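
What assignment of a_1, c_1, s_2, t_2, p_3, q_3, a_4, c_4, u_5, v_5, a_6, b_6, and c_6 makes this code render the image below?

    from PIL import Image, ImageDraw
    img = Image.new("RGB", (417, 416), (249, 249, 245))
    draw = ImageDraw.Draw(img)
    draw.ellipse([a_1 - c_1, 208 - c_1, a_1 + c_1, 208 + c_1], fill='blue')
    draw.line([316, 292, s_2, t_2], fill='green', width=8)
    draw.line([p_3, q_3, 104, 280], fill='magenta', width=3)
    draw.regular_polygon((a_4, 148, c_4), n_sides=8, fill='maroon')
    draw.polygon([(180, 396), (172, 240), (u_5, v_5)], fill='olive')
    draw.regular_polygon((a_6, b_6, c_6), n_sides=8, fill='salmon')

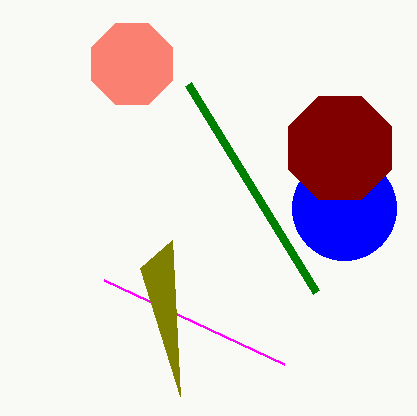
a_1 = 344
c_1 = 52
s_2 = 188
t_2 = 84
p_3 = 284
q_3 = 364
a_4 = 340
c_4 = 56
u_5 = 140
v_5 = 268
a_6 = 132
b_6 = 64
c_6 = 44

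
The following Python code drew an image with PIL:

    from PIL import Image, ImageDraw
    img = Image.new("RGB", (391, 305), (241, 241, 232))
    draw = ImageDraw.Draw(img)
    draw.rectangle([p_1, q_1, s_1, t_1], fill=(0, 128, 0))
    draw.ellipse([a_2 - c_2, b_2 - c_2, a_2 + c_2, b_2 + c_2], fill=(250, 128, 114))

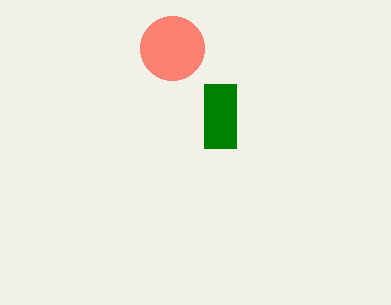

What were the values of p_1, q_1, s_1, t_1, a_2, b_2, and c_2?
p_1 = 204, q_1 = 84, s_1 = 236, t_1 = 148, a_2 = 172, b_2 = 48, c_2 = 32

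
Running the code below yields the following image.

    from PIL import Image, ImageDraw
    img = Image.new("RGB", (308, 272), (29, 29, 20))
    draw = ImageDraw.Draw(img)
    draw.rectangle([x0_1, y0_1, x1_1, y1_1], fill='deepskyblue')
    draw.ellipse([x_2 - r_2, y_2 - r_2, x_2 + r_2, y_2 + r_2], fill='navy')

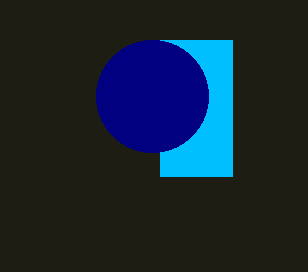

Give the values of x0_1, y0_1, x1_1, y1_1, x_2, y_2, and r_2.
x0_1 = 160
y0_1 = 40
x1_1 = 232
y1_1 = 176
x_2 = 152
y_2 = 96
r_2 = 56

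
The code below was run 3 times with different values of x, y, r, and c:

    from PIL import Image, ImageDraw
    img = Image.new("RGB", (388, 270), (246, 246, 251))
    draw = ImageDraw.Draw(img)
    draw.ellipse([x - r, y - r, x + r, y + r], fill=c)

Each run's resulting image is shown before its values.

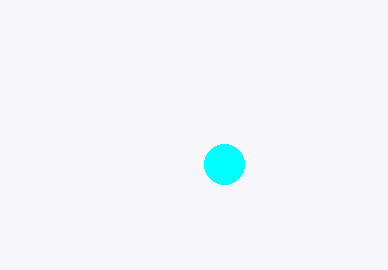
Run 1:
x = 224; y = 164; r = 20; c = 'cyan'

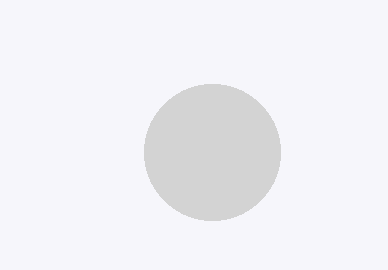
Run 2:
x = 212; y = 152; r = 68; c = 'lightgray'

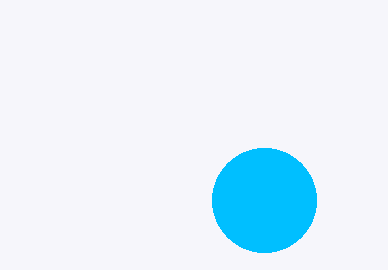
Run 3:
x = 264, y = 200, r = 52, c = 'deepskyblue'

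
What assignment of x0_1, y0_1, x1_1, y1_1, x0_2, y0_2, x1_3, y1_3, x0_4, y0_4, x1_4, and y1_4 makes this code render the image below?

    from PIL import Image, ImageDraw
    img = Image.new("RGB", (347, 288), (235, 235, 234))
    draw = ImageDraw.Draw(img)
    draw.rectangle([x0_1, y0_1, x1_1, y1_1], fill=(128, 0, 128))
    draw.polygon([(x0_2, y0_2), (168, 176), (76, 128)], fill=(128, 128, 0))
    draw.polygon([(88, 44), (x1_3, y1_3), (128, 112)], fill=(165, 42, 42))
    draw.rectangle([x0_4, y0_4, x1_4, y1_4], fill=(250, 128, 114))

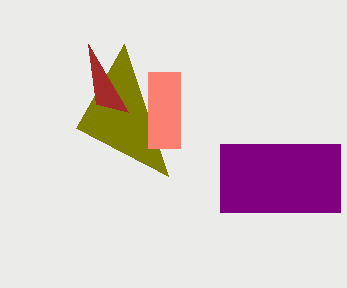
x0_1 = 220, y0_1 = 144, x1_1 = 340, y1_1 = 212, x0_2 = 124, y0_2 = 44, x1_3 = 96, y1_3 = 104, x0_4 = 148, y0_4 = 72, x1_4 = 180, y1_4 = 148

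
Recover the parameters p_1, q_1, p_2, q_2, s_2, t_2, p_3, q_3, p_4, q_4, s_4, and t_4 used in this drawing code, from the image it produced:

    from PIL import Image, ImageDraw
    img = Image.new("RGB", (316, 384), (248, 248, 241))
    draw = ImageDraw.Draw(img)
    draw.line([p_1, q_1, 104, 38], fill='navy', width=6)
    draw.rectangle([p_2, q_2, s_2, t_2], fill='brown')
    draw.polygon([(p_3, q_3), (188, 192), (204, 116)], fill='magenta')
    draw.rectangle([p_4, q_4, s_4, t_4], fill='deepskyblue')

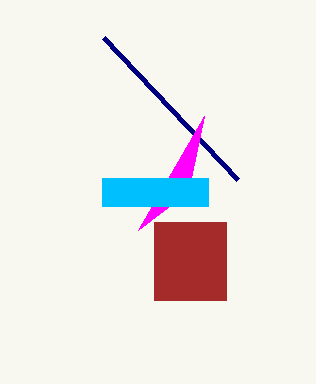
p_1 = 238; q_1 = 180; p_2 = 154; q_2 = 222; s_2 = 226; t_2 = 300; p_3 = 138; q_3 = 230; p_4 = 102; q_4 = 178; s_4 = 208; t_4 = 206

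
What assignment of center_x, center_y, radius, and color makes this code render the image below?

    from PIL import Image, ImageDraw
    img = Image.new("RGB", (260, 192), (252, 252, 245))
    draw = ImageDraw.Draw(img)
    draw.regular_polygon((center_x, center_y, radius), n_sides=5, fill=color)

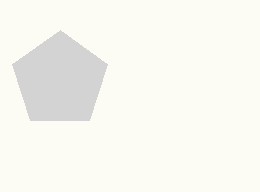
center_x = 60
center_y = 80
radius = 50
color = 'lightgray'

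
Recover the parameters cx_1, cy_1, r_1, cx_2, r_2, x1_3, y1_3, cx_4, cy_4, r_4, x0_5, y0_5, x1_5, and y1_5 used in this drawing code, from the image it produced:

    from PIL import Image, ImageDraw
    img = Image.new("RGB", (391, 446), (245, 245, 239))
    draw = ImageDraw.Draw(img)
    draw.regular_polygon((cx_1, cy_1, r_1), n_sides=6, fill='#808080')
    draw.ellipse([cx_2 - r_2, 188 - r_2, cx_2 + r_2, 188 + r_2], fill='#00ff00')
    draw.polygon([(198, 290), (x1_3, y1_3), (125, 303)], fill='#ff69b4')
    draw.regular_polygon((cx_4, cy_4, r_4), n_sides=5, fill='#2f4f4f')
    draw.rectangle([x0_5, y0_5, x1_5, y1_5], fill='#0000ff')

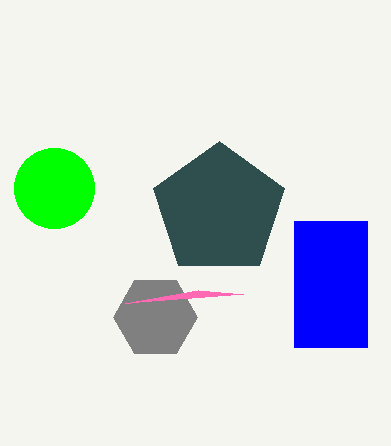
cx_1 = 155, cy_1 = 317, r_1 = 42, cx_2 = 54, r_2 = 40, x1_3 = 243, y1_3 = 294, cx_4 = 219, cy_4 = 210, r_4 = 69, x0_5 = 294, y0_5 = 221, x1_5 = 367, y1_5 = 347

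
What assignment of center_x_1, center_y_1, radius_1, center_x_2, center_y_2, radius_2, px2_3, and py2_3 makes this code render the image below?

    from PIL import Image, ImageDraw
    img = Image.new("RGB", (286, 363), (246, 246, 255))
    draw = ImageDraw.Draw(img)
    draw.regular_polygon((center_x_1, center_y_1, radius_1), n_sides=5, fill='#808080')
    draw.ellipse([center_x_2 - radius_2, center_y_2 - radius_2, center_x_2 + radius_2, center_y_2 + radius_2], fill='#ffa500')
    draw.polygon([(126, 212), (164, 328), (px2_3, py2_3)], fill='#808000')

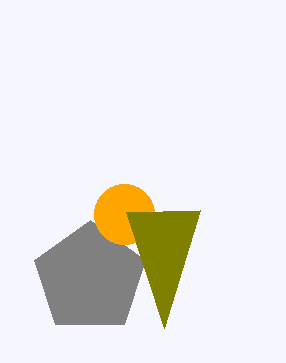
center_x_1 = 90
center_y_1 = 278
radius_1 = 58
center_x_2 = 124
center_y_2 = 214
radius_2 = 30
px2_3 = 200
py2_3 = 210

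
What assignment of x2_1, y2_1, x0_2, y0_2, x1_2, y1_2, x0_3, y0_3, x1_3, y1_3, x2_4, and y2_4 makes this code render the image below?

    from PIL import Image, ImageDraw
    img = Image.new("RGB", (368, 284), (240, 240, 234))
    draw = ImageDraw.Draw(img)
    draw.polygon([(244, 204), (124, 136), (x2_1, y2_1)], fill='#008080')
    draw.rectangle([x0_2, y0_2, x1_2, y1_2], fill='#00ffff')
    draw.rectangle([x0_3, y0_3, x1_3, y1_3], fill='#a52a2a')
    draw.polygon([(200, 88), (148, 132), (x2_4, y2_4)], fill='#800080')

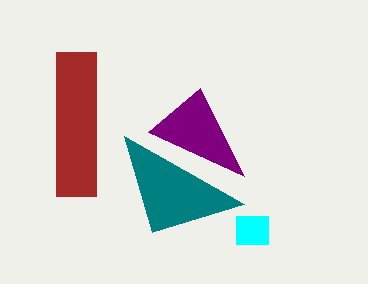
x2_1 = 152
y2_1 = 232
x0_2 = 236
y0_2 = 216
x1_2 = 268
y1_2 = 244
x0_3 = 56
y0_3 = 52
x1_3 = 96
y1_3 = 196
x2_4 = 244
y2_4 = 176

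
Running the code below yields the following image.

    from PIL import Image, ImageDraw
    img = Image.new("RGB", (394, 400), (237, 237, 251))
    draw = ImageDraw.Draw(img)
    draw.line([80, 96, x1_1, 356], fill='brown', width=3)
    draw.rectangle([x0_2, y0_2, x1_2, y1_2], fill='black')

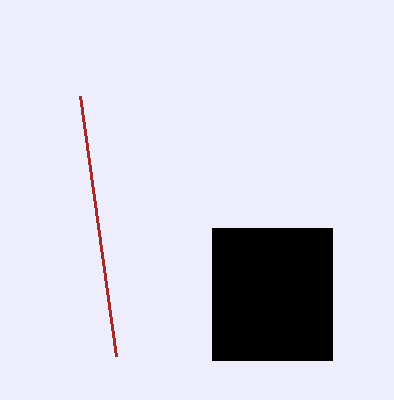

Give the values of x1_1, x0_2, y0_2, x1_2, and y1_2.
x1_1 = 116
x0_2 = 212
y0_2 = 228
x1_2 = 332
y1_2 = 360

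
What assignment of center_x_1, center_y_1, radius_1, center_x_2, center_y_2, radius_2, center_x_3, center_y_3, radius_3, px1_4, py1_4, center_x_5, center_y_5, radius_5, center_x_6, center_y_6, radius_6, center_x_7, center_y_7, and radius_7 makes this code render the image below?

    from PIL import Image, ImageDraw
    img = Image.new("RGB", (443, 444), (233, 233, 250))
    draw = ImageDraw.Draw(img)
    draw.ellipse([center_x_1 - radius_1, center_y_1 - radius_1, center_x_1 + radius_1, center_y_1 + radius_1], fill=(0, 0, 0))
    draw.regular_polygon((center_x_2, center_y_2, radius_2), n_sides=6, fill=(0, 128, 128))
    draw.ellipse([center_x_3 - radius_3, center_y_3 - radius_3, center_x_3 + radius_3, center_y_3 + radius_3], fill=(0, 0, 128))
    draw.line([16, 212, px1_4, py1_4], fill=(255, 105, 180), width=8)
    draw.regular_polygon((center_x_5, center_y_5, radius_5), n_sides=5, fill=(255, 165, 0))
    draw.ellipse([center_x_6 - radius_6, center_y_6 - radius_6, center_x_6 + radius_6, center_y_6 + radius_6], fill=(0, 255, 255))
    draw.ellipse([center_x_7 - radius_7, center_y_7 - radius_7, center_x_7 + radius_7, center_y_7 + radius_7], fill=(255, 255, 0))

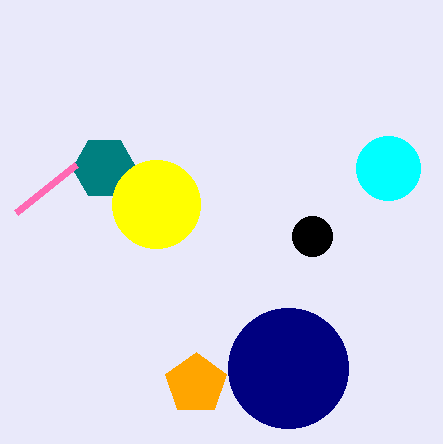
center_x_1 = 312; center_y_1 = 236; radius_1 = 20; center_x_2 = 104; center_y_2 = 168; radius_2 = 32; center_x_3 = 288; center_y_3 = 368; radius_3 = 60; px1_4 = 76; py1_4 = 164; center_x_5 = 196; center_y_5 = 384; radius_5 = 32; center_x_6 = 388; center_y_6 = 168; radius_6 = 32; center_x_7 = 156; center_y_7 = 204; radius_7 = 44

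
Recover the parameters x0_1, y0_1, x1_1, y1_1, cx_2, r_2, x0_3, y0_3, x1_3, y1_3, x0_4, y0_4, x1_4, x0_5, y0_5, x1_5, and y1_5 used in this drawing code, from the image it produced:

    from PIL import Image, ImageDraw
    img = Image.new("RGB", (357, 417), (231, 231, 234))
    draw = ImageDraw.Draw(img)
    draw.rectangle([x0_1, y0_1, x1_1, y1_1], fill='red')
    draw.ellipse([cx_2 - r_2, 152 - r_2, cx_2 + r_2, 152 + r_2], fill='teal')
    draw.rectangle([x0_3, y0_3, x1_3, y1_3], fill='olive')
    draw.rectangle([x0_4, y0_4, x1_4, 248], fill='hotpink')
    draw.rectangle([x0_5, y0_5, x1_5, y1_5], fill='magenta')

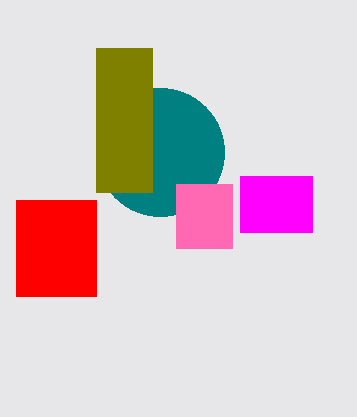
x0_1 = 16, y0_1 = 200, x1_1 = 96, y1_1 = 296, cx_2 = 160, r_2 = 64, x0_3 = 96, y0_3 = 48, x1_3 = 152, y1_3 = 192, x0_4 = 176, y0_4 = 184, x1_4 = 232, x0_5 = 240, y0_5 = 176, x1_5 = 312, y1_5 = 232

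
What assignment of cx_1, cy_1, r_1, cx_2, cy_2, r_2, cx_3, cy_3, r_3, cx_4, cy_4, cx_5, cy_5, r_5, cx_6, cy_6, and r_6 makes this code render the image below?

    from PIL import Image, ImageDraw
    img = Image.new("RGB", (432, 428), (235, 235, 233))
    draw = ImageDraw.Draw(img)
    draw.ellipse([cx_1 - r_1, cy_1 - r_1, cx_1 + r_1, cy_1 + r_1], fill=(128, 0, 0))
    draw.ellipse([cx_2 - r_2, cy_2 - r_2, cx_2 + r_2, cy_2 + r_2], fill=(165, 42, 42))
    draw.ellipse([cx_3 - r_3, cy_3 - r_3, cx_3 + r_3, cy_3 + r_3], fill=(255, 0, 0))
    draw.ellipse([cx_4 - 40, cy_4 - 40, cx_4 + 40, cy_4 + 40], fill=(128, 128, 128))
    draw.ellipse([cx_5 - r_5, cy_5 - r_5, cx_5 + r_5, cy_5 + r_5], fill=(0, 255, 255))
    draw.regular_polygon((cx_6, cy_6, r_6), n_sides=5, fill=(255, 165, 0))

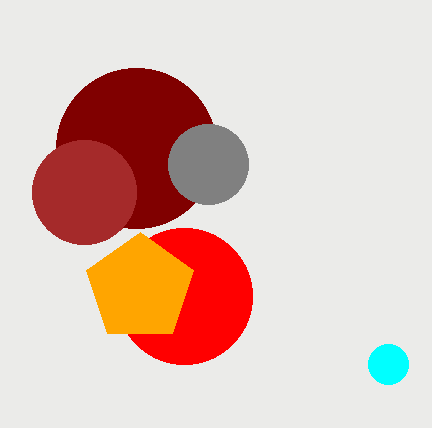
cx_1 = 136; cy_1 = 148; r_1 = 80; cx_2 = 84; cy_2 = 192; r_2 = 52; cx_3 = 184; cy_3 = 296; r_3 = 68; cx_4 = 208; cy_4 = 164; cx_5 = 388; cy_5 = 364; r_5 = 20; cx_6 = 140; cy_6 = 288; r_6 = 56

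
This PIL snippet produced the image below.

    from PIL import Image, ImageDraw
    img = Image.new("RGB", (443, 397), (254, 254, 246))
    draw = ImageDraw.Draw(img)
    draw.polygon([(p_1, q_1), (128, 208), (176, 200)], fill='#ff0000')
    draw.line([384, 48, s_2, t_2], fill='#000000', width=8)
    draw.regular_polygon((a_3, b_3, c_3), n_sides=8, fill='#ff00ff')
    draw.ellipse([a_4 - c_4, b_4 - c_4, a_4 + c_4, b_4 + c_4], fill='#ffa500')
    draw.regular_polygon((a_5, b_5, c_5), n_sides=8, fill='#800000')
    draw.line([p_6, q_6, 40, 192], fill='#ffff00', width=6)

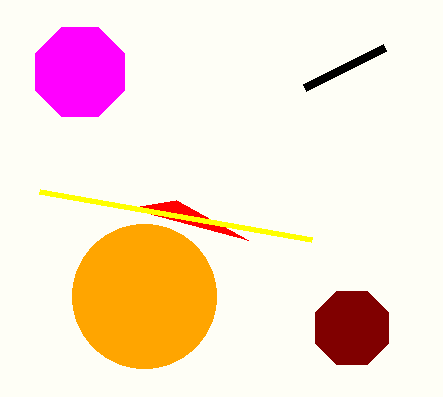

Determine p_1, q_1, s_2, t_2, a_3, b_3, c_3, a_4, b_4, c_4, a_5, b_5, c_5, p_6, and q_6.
p_1 = 248; q_1 = 240; s_2 = 304; t_2 = 88; a_3 = 80; b_3 = 72; c_3 = 48; a_4 = 144; b_4 = 296; c_4 = 72; a_5 = 352; b_5 = 328; c_5 = 40; p_6 = 312; q_6 = 240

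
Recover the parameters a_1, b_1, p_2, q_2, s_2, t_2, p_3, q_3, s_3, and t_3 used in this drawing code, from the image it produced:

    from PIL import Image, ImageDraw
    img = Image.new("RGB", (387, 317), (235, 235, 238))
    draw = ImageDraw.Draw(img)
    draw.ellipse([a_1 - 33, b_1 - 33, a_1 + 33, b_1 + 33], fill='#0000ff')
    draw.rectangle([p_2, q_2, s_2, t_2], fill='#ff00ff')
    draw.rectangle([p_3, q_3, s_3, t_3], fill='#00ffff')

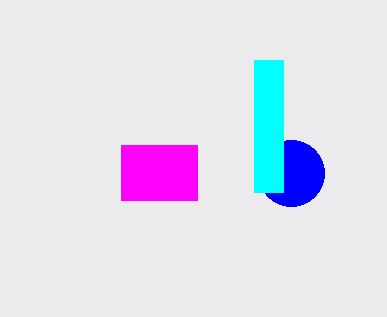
a_1 = 291
b_1 = 173
p_2 = 121
q_2 = 145
s_2 = 197
t_2 = 200
p_3 = 254
q_3 = 60
s_3 = 283
t_3 = 192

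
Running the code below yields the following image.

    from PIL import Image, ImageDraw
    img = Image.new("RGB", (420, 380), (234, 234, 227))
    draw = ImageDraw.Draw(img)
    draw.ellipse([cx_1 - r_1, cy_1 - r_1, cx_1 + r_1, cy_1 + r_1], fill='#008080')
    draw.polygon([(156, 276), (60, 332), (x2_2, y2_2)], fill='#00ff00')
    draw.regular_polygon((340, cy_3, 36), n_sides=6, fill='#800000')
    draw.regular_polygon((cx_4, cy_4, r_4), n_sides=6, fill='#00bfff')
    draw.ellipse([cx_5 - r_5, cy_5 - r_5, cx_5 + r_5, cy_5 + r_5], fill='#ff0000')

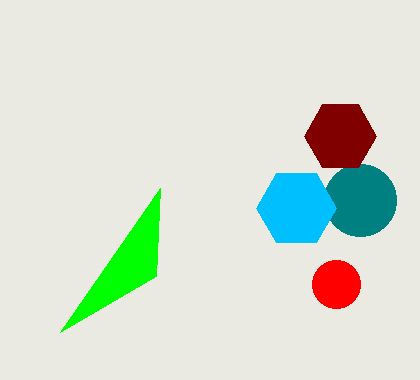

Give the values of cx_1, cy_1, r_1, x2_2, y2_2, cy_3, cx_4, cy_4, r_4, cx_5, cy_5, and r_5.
cx_1 = 360, cy_1 = 200, r_1 = 36, x2_2 = 160, y2_2 = 188, cy_3 = 136, cx_4 = 296, cy_4 = 208, r_4 = 40, cx_5 = 336, cy_5 = 284, r_5 = 24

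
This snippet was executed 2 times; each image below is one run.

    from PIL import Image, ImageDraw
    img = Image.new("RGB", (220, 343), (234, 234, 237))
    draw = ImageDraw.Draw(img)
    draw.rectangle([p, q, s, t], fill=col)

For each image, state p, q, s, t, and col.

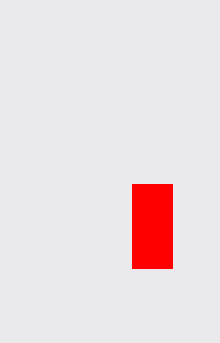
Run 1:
p = 132
q = 184
s = 172
t = 268
col = 'red'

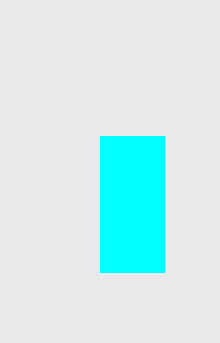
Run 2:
p = 100; q = 136; s = 164; t = 272; col = 'cyan'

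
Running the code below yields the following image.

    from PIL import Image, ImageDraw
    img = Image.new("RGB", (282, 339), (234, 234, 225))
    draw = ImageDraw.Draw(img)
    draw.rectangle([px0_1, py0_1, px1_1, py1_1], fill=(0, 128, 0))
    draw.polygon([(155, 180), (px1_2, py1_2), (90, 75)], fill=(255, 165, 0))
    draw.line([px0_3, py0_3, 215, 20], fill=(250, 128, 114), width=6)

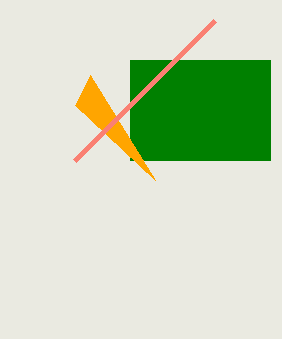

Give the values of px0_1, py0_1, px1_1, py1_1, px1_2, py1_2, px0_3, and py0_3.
px0_1 = 130
py0_1 = 60
px1_1 = 270
py1_1 = 160
px1_2 = 75
py1_2 = 105
px0_3 = 75
py0_3 = 160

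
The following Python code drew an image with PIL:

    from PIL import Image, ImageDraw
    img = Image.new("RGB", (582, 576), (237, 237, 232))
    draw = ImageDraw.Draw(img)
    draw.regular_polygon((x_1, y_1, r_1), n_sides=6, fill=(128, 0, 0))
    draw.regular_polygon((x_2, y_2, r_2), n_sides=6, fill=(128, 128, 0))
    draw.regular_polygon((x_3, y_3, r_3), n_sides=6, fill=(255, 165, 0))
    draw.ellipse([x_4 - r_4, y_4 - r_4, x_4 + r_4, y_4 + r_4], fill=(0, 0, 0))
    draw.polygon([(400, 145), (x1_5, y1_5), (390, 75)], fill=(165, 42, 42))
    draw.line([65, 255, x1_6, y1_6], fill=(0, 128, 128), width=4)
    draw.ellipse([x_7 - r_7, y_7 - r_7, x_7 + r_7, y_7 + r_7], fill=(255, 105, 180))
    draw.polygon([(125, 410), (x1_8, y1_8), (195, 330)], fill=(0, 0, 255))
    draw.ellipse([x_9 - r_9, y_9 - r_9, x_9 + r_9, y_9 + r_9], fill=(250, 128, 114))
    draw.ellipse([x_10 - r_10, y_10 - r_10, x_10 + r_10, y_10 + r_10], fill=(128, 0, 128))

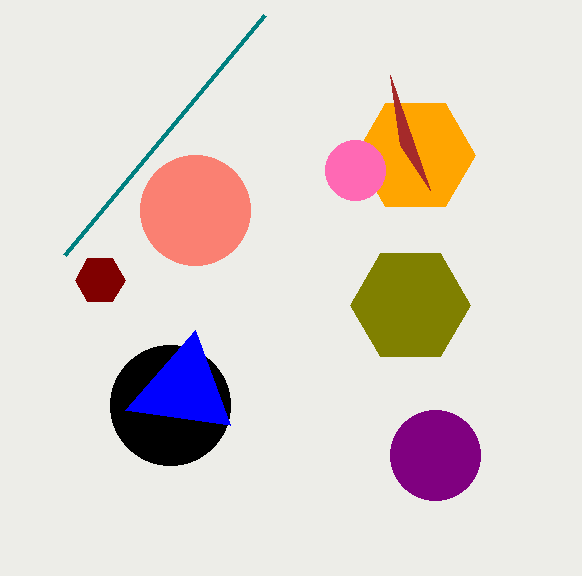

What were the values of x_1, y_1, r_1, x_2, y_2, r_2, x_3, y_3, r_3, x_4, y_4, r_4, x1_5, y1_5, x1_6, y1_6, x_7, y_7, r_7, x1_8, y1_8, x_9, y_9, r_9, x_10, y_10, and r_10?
x_1 = 100
y_1 = 280
r_1 = 25
x_2 = 410
y_2 = 305
r_2 = 60
x_3 = 415
y_3 = 155
r_3 = 60
x_4 = 170
y_4 = 405
r_4 = 60
x1_5 = 430
y1_5 = 190
x1_6 = 265
y1_6 = 15
x_7 = 355
y_7 = 170
r_7 = 30
x1_8 = 230
y1_8 = 425
x_9 = 195
y_9 = 210
r_9 = 55
x_10 = 435
y_10 = 455
r_10 = 45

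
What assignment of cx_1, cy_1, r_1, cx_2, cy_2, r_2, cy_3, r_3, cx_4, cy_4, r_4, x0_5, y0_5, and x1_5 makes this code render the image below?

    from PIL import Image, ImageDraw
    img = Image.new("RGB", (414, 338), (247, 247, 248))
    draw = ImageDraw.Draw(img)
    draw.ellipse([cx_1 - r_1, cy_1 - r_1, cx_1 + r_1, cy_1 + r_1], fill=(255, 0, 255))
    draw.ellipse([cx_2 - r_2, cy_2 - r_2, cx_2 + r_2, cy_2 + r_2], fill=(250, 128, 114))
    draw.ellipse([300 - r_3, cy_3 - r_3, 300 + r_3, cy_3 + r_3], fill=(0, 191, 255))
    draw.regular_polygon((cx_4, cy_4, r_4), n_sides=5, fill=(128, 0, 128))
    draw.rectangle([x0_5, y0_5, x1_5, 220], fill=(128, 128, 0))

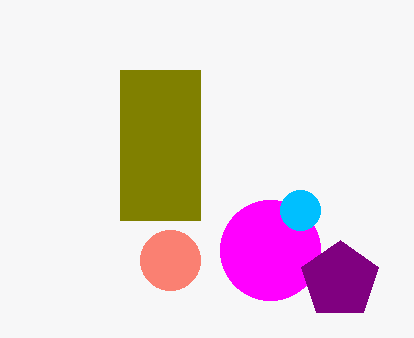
cx_1 = 270, cy_1 = 250, r_1 = 50, cx_2 = 170, cy_2 = 260, r_2 = 30, cy_3 = 210, r_3 = 20, cx_4 = 340, cy_4 = 280, r_4 = 40, x0_5 = 120, y0_5 = 70, x1_5 = 200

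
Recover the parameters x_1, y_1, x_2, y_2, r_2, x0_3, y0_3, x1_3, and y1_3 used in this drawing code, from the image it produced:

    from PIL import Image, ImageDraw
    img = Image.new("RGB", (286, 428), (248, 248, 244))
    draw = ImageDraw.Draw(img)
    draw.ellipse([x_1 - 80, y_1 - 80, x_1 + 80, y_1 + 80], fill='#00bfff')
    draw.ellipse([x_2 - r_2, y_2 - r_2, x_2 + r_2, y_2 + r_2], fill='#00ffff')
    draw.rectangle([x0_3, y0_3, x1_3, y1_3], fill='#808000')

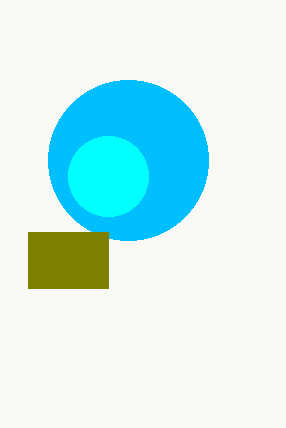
x_1 = 128; y_1 = 160; x_2 = 108; y_2 = 176; r_2 = 40; x0_3 = 28; y0_3 = 232; x1_3 = 108; y1_3 = 288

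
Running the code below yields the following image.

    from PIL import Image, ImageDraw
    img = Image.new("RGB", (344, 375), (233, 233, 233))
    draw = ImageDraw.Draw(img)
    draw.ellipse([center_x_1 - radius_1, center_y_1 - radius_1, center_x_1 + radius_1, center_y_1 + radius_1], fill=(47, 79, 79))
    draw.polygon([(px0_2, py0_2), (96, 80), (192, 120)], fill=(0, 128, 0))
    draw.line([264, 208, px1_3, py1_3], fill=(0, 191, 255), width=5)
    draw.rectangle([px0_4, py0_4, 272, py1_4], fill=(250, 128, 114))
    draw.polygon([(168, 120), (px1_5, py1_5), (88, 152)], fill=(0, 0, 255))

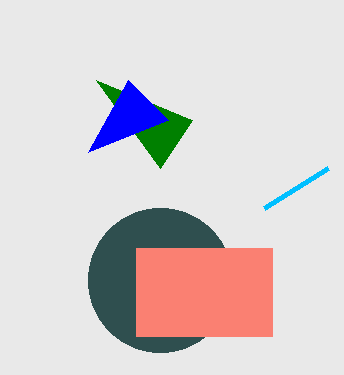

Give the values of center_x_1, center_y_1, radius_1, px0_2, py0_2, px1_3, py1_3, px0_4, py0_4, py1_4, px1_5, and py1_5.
center_x_1 = 160, center_y_1 = 280, radius_1 = 72, px0_2 = 160, py0_2 = 168, px1_3 = 328, py1_3 = 168, px0_4 = 136, py0_4 = 248, py1_4 = 336, px1_5 = 128, py1_5 = 80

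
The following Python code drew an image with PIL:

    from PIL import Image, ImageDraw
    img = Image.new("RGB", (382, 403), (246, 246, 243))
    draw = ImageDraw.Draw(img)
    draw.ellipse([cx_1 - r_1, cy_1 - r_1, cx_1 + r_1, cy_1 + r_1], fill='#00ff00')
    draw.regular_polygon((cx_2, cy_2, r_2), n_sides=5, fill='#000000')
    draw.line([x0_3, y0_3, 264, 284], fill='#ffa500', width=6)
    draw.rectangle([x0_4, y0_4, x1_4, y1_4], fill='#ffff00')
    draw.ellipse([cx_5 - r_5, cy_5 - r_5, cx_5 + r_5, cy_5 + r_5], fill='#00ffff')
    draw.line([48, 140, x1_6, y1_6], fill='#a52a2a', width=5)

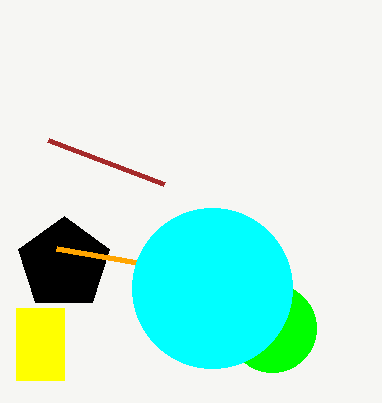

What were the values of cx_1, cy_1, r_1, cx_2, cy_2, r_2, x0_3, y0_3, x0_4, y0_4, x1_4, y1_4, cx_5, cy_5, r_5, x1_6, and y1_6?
cx_1 = 272
cy_1 = 328
r_1 = 44
cx_2 = 64
cy_2 = 264
r_2 = 48
x0_3 = 56
y0_3 = 248
x0_4 = 16
y0_4 = 308
x1_4 = 64
y1_4 = 380
cx_5 = 212
cy_5 = 288
r_5 = 80
x1_6 = 164
y1_6 = 184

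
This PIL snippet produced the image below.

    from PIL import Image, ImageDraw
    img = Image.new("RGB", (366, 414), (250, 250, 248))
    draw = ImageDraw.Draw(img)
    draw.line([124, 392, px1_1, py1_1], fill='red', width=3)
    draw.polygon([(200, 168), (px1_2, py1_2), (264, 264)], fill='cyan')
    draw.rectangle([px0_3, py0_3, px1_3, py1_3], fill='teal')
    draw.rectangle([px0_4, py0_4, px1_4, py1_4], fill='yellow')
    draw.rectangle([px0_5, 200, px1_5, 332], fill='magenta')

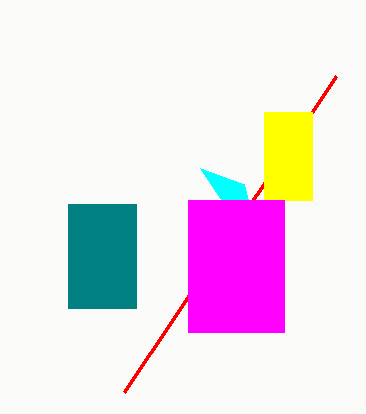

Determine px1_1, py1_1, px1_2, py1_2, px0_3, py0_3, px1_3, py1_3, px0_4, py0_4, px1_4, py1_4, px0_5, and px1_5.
px1_1 = 336, py1_1 = 76, px1_2 = 244, py1_2 = 184, px0_3 = 68, py0_3 = 204, px1_3 = 136, py1_3 = 308, px0_4 = 264, py0_4 = 112, px1_4 = 312, py1_4 = 200, px0_5 = 188, px1_5 = 284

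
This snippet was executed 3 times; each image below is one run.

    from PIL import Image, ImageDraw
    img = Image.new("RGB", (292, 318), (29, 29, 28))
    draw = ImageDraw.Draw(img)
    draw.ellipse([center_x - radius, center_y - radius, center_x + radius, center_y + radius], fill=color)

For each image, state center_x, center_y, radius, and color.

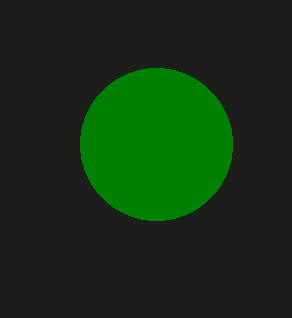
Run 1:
center_x = 156, center_y = 144, radius = 76, color = 'green'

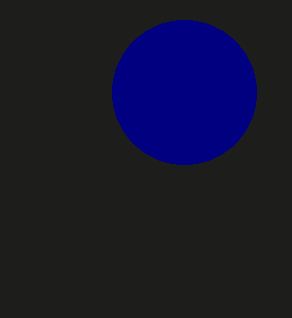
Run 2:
center_x = 184; center_y = 92; radius = 72; color = 'navy'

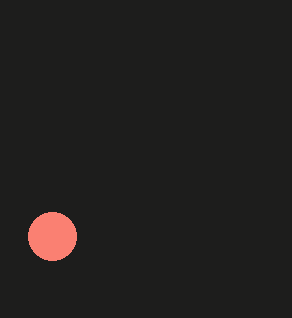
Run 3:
center_x = 52, center_y = 236, radius = 24, color = 'salmon'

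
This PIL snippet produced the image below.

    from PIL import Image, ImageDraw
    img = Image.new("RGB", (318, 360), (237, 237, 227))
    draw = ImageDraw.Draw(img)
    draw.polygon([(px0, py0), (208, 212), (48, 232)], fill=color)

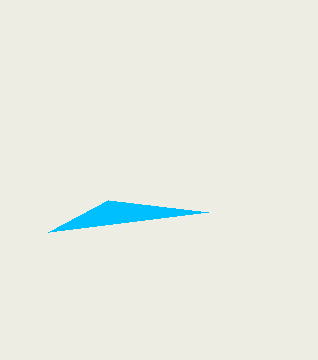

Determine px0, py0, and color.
px0 = 108
py0 = 200
color = 'deepskyblue'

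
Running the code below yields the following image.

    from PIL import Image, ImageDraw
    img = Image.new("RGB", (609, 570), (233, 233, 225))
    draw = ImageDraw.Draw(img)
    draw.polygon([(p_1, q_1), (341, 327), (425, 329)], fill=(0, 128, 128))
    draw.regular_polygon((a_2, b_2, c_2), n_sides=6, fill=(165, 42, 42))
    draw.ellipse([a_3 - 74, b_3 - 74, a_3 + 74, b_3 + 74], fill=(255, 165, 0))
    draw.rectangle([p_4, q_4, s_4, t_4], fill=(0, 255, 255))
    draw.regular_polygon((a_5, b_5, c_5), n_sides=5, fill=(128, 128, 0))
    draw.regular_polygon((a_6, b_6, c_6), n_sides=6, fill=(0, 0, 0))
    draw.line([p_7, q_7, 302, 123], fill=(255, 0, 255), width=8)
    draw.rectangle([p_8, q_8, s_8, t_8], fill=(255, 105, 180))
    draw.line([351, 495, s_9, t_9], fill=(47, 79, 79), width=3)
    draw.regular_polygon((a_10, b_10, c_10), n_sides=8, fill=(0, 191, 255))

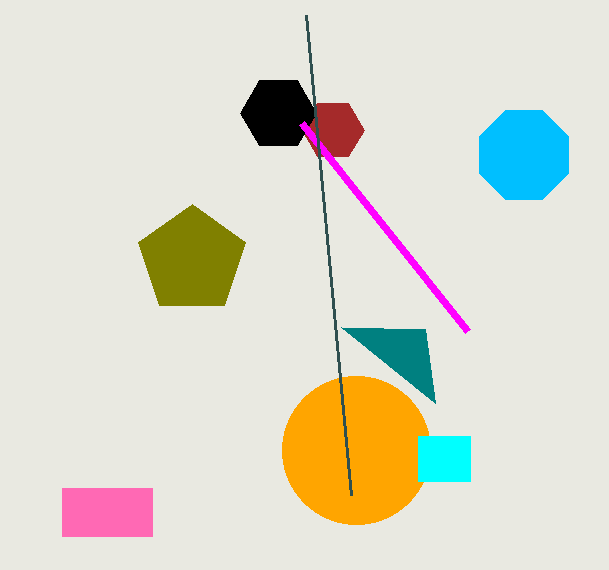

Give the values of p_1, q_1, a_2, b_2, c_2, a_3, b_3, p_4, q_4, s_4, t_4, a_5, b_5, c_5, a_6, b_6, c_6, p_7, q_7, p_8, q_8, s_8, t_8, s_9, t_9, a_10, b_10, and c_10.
p_1 = 435, q_1 = 403, a_2 = 333, b_2 = 130, c_2 = 31, a_3 = 356, b_3 = 450, p_4 = 418, q_4 = 436, s_4 = 470, t_4 = 481, a_5 = 192, b_5 = 260, c_5 = 56, a_6 = 278, b_6 = 113, c_6 = 38, p_7 = 468, q_7 = 331, p_8 = 62, q_8 = 488, s_8 = 152, t_8 = 536, s_9 = 306, t_9 = 15, a_10 = 524, b_10 = 155, c_10 = 48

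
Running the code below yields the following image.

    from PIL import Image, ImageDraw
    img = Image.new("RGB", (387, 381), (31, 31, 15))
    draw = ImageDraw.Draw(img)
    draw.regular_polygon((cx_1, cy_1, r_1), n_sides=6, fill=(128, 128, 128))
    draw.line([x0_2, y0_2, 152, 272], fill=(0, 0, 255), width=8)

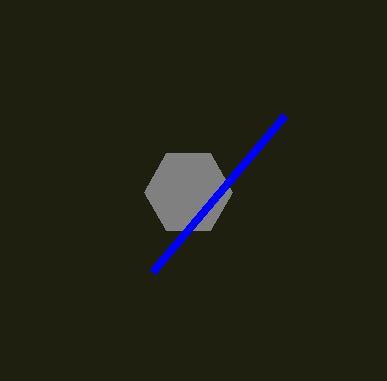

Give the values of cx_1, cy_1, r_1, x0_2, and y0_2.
cx_1 = 188; cy_1 = 192; r_1 = 44; x0_2 = 284; y0_2 = 116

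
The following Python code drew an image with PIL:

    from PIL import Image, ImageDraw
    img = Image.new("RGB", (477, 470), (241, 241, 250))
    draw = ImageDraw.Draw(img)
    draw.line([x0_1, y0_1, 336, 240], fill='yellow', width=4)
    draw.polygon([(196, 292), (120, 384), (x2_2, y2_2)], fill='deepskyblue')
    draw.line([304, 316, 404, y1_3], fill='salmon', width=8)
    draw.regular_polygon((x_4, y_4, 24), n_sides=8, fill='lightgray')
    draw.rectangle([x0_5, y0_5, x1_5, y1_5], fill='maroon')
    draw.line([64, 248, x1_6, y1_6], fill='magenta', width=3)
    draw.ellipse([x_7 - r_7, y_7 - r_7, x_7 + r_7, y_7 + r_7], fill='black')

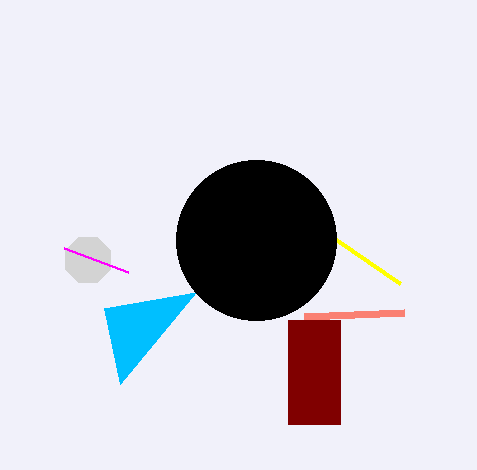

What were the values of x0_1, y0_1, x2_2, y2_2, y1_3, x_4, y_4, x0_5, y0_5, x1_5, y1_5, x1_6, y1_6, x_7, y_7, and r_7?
x0_1 = 400, y0_1 = 284, x2_2 = 104, y2_2 = 308, y1_3 = 312, x_4 = 88, y_4 = 260, x0_5 = 288, y0_5 = 320, x1_5 = 340, y1_5 = 424, x1_6 = 128, y1_6 = 272, x_7 = 256, y_7 = 240, r_7 = 80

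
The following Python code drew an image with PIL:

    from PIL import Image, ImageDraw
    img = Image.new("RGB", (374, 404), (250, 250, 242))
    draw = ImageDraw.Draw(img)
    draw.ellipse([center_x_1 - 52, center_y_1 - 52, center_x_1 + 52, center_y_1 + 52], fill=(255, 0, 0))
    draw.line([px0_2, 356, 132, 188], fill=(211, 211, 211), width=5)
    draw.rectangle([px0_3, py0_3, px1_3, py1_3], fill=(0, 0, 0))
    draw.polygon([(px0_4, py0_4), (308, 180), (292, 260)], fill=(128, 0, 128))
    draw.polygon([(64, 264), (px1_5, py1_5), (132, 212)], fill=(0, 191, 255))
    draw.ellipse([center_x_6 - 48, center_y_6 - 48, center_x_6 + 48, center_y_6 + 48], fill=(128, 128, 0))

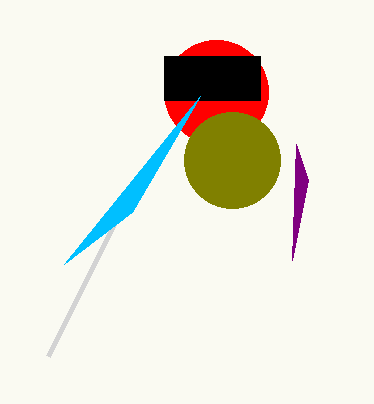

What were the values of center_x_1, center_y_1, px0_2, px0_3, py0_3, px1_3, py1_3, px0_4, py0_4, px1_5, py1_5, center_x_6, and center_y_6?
center_x_1 = 216; center_y_1 = 92; px0_2 = 48; px0_3 = 164; py0_3 = 56; px1_3 = 260; py1_3 = 100; px0_4 = 296; py0_4 = 144; px1_5 = 200; py1_5 = 96; center_x_6 = 232; center_y_6 = 160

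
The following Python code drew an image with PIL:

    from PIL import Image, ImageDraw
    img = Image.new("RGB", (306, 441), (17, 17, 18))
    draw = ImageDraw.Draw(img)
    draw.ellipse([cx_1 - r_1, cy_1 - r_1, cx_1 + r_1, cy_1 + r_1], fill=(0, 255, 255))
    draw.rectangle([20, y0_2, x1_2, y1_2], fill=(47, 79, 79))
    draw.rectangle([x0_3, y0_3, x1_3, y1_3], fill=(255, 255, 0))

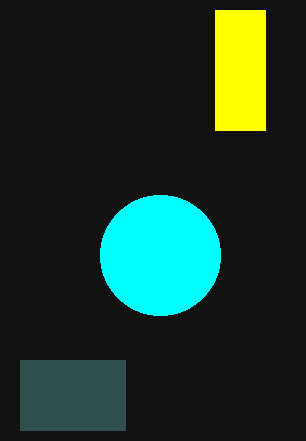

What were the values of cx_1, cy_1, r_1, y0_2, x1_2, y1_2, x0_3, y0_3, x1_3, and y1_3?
cx_1 = 160
cy_1 = 255
r_1 = 60
y0_2 = 360
x1_2 = 125
y1_2 = 430
x0_3 = 215
y0_3 = 10
x1_3 = 265
y1_3 = 130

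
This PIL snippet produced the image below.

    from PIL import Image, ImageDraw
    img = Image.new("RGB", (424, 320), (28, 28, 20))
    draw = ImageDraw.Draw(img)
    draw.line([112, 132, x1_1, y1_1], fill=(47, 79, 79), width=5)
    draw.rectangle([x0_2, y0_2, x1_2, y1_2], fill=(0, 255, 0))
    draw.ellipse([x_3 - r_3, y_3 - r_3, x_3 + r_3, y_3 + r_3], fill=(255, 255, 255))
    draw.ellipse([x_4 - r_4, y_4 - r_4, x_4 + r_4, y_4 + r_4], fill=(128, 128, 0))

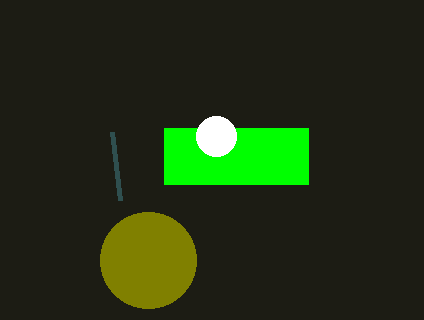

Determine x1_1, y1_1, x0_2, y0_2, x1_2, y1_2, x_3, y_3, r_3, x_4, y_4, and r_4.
x1_1 = 120; y1_1 = 200; x0_2 = 164; y0_2 = 128; x1_2 = 308; y1_2 = 184; x_3 = 216; y_3 = 136; r_3 = 20; x_4 = 148; y_4 = 260; r_4 = 48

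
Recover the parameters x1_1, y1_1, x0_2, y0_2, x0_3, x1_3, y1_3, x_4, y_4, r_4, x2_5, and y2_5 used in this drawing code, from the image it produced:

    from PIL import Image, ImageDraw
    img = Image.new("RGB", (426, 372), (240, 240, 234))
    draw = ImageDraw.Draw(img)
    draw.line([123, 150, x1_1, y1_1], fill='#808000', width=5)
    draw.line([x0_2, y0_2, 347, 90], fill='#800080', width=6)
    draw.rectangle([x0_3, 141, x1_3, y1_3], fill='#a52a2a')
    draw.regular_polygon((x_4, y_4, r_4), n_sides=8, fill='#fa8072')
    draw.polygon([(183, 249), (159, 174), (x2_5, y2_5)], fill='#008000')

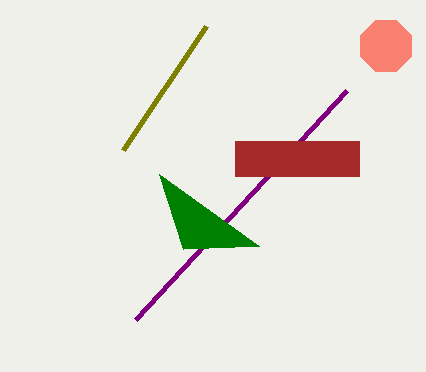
x1_1 = 206; y1_1 = 26; x0_2 = 136; y0_2 = 319; x0_3 = 235; x1_3 = 359; y1_3 = 176; x_4 = 386; y_4 = 46; r_4 = 28; x2_5 = 259; y2_5 = 246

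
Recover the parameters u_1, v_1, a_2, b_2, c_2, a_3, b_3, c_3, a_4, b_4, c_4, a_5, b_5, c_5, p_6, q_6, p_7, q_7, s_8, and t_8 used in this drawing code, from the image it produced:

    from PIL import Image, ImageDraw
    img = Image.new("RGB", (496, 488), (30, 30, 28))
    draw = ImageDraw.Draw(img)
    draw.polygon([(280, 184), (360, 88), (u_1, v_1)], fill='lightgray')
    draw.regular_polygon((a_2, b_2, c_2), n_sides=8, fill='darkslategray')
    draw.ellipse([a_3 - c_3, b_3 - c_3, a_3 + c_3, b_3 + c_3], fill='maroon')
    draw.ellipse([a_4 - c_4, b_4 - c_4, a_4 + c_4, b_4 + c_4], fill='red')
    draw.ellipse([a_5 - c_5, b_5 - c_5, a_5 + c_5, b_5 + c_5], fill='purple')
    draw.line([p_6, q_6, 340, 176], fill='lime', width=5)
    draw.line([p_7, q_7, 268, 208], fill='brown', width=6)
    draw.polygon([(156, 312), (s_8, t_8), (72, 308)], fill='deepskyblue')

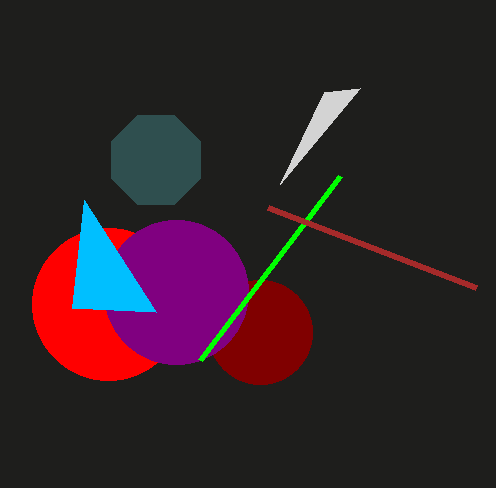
u_1 = 324; v_1 = 92; a_2 = 156; b_2 = 160; c_2 = 48; a_3 = 260; b_3 = 332; c_3 = 52; a_4 = 108; b_4 = 304; c_4 = 76; a_5 = 176; b_5 = 292; c_5 = 72; p_6 = 200; q_6 = 360; p_7 = 476; q_7 = 288; s_8 = 84; t_8 = 200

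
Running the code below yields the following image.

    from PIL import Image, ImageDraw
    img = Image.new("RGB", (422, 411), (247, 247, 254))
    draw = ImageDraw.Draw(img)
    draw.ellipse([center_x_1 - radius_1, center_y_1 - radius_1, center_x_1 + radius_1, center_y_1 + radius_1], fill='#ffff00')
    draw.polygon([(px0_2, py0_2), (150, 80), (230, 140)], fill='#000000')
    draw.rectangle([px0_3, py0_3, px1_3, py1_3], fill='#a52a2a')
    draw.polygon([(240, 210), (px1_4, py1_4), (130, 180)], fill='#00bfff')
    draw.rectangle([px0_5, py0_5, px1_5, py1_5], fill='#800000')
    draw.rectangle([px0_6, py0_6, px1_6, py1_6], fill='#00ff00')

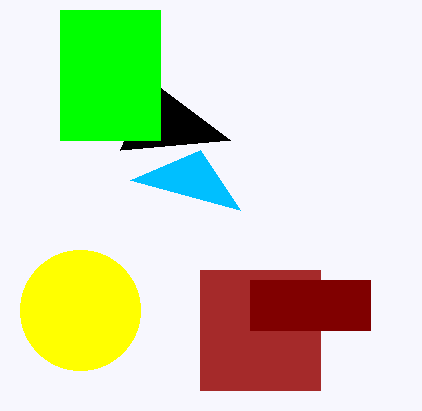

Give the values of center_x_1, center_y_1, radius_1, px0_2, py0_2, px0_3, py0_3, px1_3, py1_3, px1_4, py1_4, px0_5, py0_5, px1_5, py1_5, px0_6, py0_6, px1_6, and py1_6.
center_x_1 = 80, center_y_1 = 310, radius_1 = 60, px0_2 = 120, py0_2 = 150, px0_3 = 200, py0_3 = 270, px1_3 = 320, py1_3 = 390, px1_4 = 200, py1_4 = 150, px0_5 = 250, py0_5 = 280, px1_5 = 370, py1_5 = 330, px0_6 = 60, py0_6 = 10, px1_6 = 160, py1_6 = 140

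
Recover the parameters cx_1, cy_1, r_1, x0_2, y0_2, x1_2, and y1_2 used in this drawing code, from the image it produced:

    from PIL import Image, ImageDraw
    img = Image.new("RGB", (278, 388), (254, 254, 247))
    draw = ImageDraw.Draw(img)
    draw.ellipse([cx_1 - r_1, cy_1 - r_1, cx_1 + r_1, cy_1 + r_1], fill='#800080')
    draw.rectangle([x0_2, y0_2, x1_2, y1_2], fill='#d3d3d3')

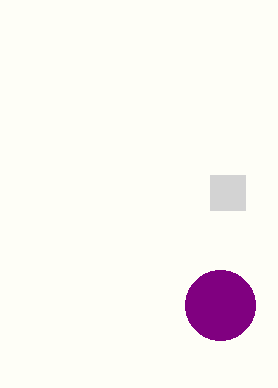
cx_1 = 220; cy_1 = 305; r_1 = 35; x0_2 = 210; y0_2 = 175; x1_2 = 245; y1_2 = 210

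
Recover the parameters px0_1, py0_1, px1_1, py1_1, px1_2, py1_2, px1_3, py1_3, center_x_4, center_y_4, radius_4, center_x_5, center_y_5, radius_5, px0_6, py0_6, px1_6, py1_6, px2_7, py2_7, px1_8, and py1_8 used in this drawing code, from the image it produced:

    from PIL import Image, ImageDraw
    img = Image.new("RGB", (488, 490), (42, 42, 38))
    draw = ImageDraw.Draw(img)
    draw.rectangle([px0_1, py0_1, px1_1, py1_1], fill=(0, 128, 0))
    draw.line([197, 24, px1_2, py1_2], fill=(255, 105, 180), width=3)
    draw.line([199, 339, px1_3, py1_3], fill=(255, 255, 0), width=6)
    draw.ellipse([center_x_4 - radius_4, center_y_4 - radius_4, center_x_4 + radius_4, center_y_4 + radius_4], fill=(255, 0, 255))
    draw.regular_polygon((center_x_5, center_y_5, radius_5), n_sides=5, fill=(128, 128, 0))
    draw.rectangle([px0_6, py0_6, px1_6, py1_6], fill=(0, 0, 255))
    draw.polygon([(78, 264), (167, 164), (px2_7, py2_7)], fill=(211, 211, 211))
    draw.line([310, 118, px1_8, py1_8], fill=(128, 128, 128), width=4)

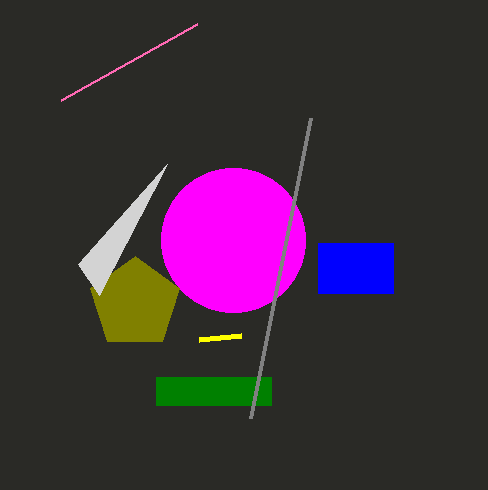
px0_1 = 156
py0_1 = 377
px1_1 = 271
py1_1 = 405
px1_2 = 61
py1_2 = 100
px1_3 = 241
py1_3 = 335
center_x_4 = 233
center_y_4 = 240
radius_4 = 72
center_x_5 = 135
center_y_5 = 303
radius_5 = 47
px0_6 = 318
py0_6 = 243
px1_6 = 393
py1_6 = 293
px2_7 = 99
py2_7 = 295
px1_8 = 250
py1_8 = 418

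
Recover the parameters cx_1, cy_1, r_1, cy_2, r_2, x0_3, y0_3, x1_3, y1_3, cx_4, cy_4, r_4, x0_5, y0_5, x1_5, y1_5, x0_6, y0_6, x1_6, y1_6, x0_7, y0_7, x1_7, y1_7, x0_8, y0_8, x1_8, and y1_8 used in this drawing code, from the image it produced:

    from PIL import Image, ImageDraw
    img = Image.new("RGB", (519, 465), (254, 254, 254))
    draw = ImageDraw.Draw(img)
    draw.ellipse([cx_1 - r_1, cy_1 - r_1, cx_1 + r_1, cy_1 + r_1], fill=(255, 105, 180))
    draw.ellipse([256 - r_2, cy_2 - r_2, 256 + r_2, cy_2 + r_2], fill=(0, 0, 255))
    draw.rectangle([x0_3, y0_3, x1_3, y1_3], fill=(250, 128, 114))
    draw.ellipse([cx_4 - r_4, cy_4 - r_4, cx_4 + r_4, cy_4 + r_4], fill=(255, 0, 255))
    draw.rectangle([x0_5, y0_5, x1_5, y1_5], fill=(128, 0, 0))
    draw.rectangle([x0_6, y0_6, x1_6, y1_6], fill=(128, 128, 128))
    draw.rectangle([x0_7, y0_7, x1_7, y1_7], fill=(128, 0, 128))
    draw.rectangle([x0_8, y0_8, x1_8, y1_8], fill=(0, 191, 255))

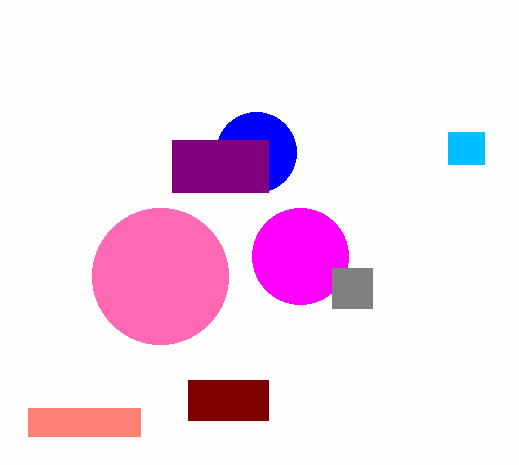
cx_1 = 160
cy_1 = 276
r_1 = 68
cy_2 = 152
r_2 = 40
x0_3 = 28
y0_3 = 408
x1_3 = 140
y1_3 = 436
cx_4 = 300
cy_4 = 256
r_4 = 48
x0_5 = 188
y0_5 = 380
x1_5 = 268
y1_5 = 420
x0_6 = 332
y0_6 = 268
x1_6 = 372
y1_6 = 308
x0_7 = 172
y0_7 = 140
x1_7 = 268
y1_7 = 192
x0_8 = 448
y0_8 = 132
x1_8 = 484
y1_8 = 164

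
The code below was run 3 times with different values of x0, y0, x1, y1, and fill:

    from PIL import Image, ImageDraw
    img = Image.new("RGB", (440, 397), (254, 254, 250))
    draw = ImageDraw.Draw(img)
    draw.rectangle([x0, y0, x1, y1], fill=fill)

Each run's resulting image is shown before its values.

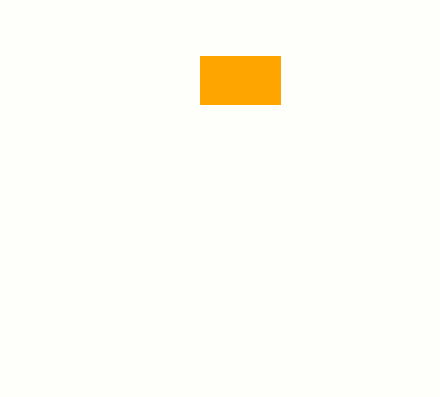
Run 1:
x0 = 200, y0 = 56, x1 = 280, y1 = 104, fill = 'orange'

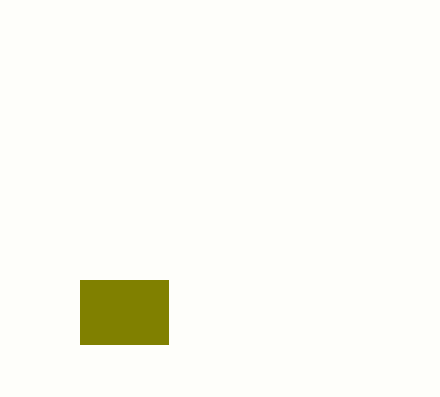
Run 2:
x0 = 80
y0 = 280
x1 = 168
y1 = 344
fill = 'olive'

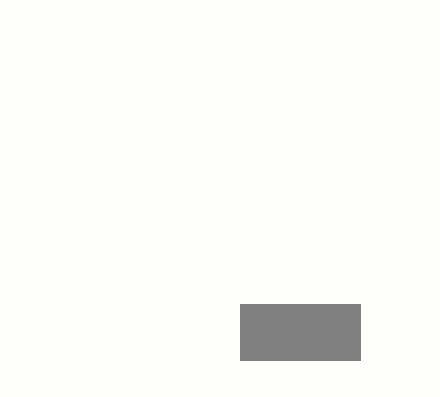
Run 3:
x0 = 240, y0 = 304, x1 = 360, y1 = 360, fill = 'gray'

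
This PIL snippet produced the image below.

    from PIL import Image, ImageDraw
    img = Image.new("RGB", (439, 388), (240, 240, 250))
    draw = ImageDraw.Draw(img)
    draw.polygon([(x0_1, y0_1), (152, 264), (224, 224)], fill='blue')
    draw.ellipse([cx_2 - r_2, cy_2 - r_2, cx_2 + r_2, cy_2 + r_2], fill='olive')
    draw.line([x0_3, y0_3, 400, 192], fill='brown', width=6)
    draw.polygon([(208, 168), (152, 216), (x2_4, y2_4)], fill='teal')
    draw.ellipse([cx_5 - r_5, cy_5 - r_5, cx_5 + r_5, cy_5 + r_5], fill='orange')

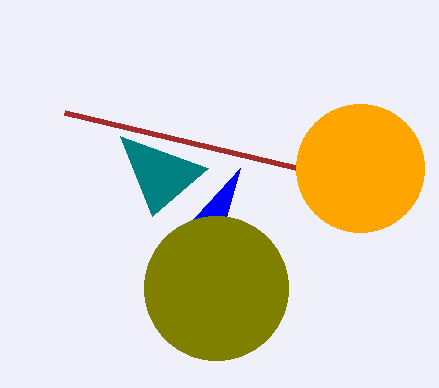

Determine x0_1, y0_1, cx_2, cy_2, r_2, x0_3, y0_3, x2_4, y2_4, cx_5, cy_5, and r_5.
x0_1 = 240, y0_1 = 168, cx_2 = 216, cy_2 = 288, r_2 = 72, x0_3 = 64, y0_3 = 112, x2_4 = 120, y2_4 = 136, cx_5 = 360, cy_5 = 168, r_5 = 64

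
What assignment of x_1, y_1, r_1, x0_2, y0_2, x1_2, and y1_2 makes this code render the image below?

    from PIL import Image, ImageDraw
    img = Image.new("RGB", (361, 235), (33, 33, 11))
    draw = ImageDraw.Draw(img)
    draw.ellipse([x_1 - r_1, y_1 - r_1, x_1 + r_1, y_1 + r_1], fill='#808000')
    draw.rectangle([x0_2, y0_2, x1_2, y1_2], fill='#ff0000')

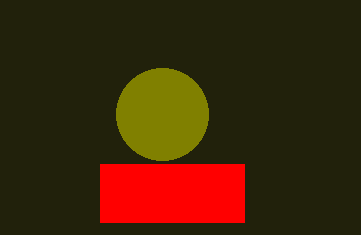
x_1 = 162
y_1 = 114
r_1 = 46
x0_2 = 100
y0_2 = 164
x1_2 = 244
y1_2 = 222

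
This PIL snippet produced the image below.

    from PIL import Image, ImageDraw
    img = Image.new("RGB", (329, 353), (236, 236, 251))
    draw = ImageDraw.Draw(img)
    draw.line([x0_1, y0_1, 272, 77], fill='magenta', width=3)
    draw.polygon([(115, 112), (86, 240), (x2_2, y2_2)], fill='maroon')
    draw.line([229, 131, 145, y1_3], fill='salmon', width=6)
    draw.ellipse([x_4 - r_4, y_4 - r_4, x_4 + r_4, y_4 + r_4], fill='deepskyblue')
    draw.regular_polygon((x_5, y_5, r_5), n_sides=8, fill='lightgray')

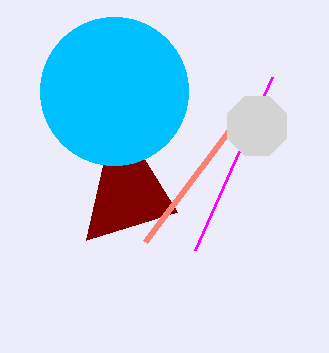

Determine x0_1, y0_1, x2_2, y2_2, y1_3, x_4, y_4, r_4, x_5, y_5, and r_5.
x0_1 = 195; y0_1 = 250; x2_2 = 177; y2_2 = 212; y1_3 = 242; x_4 = 114; y_4 = 91; r_4 = 74; x_5 = 257; y_5 = 126; r_5 = 32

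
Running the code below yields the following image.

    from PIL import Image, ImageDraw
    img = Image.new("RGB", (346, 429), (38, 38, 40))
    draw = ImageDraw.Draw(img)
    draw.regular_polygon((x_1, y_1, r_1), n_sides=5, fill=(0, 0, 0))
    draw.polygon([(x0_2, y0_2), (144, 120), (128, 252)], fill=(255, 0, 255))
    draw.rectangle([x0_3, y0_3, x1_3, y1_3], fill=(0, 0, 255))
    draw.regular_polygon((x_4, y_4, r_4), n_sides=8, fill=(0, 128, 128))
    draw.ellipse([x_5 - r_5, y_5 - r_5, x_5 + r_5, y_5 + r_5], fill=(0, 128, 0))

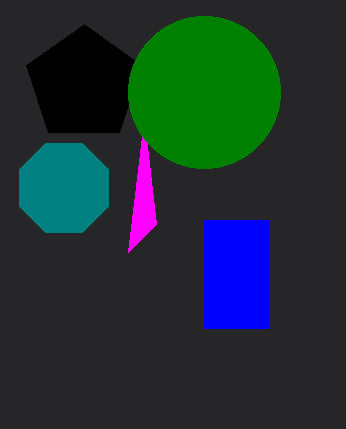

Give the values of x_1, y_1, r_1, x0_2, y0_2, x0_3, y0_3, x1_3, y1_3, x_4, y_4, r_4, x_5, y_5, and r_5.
x_1 = 84; y_1 = 84; r_1 = 60; x0_2 = 156; y0_2 = 224; x0_3 = 204; y0_3 = 220; x1_3 = 268; y1_3 = 328; x_4 = 64; y_4 = 188; r_4 = 48; x_5 = 204; y_5 = 92; r_5 = 76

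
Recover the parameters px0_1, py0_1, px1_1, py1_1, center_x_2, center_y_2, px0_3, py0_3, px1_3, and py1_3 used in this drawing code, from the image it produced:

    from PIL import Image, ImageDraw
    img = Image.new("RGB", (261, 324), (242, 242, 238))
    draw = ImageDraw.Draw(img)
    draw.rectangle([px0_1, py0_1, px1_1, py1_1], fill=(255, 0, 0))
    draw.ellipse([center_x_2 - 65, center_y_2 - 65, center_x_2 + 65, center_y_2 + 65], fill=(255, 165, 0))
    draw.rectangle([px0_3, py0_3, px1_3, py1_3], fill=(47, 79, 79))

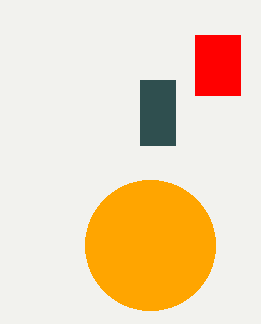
px0_1 = 195, py0_1 = 35, px1_1 = 240, py1_1 = 95, center_x_2 = 150, center_y_2 = 245, px0_3 = 140, py0_3 = 80, px1_3 = 175, py1_3 = 145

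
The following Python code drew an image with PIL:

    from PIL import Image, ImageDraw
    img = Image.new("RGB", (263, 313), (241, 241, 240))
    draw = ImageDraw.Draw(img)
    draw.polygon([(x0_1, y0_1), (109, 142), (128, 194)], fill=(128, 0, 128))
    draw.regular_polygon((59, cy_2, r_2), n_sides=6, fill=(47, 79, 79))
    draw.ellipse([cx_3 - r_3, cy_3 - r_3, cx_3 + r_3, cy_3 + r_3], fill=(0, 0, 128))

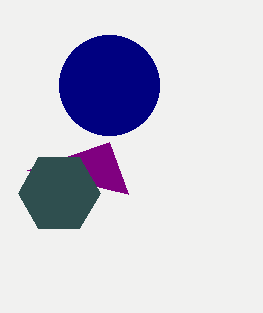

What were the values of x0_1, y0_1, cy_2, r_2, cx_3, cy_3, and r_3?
x0_1 = 27; y0_1 = 170; cy_2 = 193; r_2 = 41; cx_3 = 109; cy_3 = 85; r_3 = 50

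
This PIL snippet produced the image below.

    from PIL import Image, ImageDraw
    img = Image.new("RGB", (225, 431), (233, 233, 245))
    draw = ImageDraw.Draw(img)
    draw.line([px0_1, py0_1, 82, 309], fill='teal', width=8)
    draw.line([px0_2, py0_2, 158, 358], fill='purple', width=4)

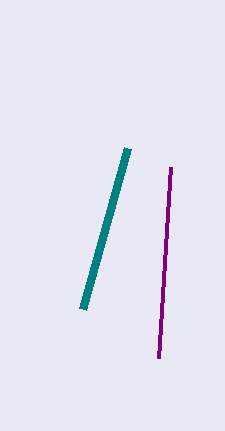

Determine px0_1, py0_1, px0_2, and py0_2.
px0_1 = 127, py0_1 = 148, px0_2 = 170, py0_2 = 167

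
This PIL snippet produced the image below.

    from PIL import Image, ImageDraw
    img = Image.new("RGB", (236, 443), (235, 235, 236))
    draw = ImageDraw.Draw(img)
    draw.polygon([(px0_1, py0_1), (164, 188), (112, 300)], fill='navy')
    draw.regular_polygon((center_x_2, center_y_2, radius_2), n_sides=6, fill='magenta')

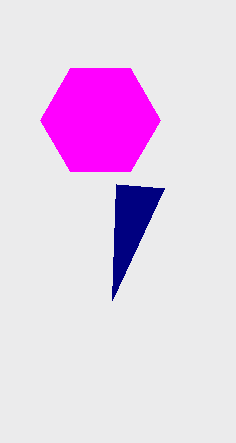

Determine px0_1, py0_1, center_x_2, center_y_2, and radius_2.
px0_1 = 116
py0_1 = 184
center_x_2 = 100
center_y_2 = 120
radius_2 = 60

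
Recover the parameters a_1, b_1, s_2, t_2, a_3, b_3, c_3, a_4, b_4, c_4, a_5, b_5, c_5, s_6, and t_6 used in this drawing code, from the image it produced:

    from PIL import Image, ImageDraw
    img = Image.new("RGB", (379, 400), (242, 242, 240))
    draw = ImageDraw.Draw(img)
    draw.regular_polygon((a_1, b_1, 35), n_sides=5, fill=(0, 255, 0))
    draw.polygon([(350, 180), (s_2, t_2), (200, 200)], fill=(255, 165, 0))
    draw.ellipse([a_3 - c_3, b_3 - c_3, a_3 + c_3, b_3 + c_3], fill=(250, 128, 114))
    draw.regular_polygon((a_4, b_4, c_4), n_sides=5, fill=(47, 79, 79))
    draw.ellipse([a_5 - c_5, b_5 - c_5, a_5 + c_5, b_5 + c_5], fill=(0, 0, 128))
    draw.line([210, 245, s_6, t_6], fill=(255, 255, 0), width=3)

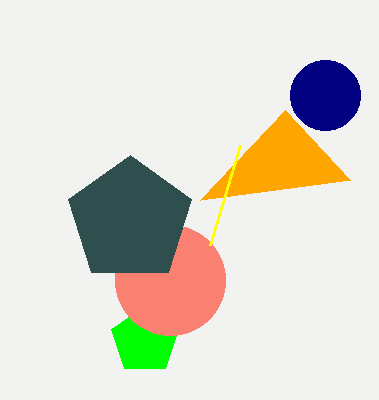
a_1 = 145, b_1 = 340, s_2 = 285, t_2 = 110, a_3 = 170, b_3 = 280, c_3 = 55, a_4 = 130, b_4 = 220, c_4 = 65, a_5 = 325, b_5 = 95, c_5 = 35, s_6 = 240, t_6 = 145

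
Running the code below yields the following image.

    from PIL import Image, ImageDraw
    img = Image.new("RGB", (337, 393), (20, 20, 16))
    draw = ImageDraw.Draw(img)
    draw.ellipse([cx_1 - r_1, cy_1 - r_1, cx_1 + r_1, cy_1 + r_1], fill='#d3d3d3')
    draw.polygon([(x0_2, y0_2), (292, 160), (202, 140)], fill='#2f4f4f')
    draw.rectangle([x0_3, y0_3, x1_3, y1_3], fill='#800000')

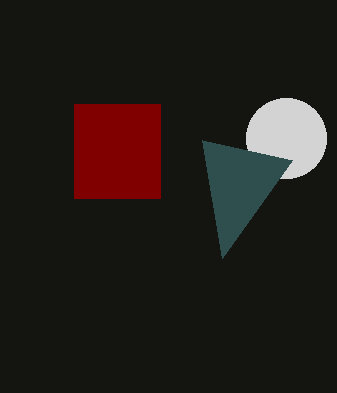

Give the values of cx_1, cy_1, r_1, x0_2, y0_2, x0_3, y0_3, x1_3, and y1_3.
cx_1 = 286; cy_1 = 138; r_1 = 40; x0_2 = 222; y0_2 = 258; x0_3 = 74; y0_3 = 104; x1_3 = 160; y1_3 = 198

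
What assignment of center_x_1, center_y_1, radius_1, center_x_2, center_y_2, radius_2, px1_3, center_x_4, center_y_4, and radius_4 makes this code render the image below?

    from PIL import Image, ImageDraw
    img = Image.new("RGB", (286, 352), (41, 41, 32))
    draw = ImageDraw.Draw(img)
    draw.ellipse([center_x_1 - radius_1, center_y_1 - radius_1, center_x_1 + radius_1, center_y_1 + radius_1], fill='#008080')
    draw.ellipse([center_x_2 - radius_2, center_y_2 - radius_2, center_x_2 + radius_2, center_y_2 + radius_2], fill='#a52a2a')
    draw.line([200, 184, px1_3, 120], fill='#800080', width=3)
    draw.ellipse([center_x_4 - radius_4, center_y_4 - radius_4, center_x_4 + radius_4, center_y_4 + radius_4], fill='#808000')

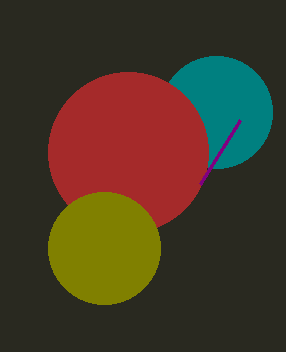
center_x_1 = 216
center_y_1 = 112
radius_1 = 56
center_x_2 = 128
center_y_2 = 152
radius_2 = 80
px1_3 = 240
center_x_4 = 104
center_y_4 = 248
radius_4 = 56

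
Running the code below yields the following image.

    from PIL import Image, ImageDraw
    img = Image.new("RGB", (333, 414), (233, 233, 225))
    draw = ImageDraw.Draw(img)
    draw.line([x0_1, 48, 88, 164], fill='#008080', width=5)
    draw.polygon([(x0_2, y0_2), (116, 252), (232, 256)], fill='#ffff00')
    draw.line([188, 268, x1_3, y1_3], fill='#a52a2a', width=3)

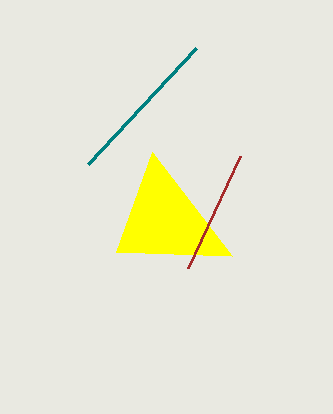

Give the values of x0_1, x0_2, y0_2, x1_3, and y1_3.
x0_1 = 196, x0_2 = 152, y0_2 = 152, x1_3 = 240, y1_3 = 156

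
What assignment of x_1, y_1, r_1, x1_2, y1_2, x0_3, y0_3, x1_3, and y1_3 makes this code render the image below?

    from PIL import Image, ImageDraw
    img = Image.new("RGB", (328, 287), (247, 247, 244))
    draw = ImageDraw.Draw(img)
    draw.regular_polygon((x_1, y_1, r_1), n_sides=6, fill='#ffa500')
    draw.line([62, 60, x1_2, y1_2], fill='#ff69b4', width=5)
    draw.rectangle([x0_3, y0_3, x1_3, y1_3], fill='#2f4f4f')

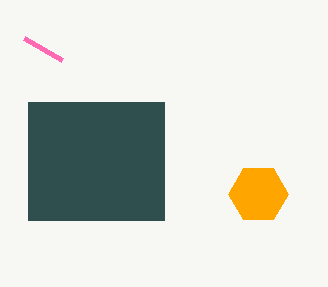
x_1 = 258, y_1 = 194, r_1 = 30, x1_2 = 24, y1_2 = 38, x0_3 = 28, y0_3 = 102, x1_3 = 164, y1_3 = 220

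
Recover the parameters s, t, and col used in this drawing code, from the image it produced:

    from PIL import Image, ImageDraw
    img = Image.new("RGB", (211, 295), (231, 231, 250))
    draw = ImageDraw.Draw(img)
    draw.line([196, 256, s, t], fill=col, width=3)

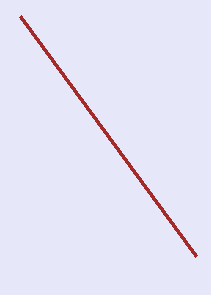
s = 20
t = 16
col = 'brown'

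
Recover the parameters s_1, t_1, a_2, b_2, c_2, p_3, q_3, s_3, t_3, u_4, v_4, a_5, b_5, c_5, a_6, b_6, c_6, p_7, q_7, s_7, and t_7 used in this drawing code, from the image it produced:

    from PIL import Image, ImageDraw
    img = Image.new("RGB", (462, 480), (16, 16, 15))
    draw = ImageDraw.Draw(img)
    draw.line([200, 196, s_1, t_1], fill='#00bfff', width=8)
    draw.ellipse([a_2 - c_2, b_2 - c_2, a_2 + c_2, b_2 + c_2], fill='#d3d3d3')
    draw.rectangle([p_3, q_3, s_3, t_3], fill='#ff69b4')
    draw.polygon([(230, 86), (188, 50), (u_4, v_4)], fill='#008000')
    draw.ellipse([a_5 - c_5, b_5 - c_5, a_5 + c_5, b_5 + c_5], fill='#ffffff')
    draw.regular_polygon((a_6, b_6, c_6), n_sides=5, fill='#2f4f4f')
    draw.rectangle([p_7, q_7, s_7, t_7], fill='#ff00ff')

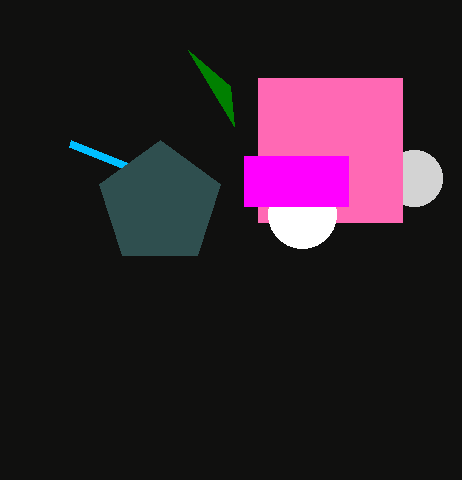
s_1 = 70
t_1 = 144
a_2 = 414
b_2 = 178
c_2 = 28
p_3 = 258
q_3 = 78
s_3 = 402
t_3 = 222
u_4 = 234
v_4 = 126
a_5 = 302
b_5 = 214
c_5 = 34
a_6 = 160
b_6 = 204
c_6 = 64
p_7 = 244
q_7 = 156
s_7 = 348
t_7 = 206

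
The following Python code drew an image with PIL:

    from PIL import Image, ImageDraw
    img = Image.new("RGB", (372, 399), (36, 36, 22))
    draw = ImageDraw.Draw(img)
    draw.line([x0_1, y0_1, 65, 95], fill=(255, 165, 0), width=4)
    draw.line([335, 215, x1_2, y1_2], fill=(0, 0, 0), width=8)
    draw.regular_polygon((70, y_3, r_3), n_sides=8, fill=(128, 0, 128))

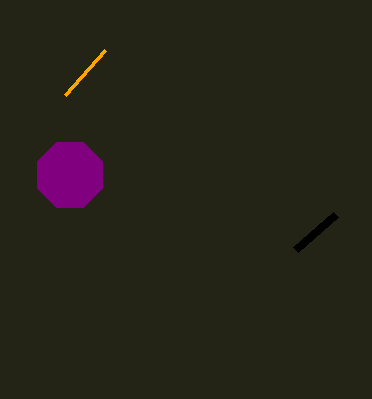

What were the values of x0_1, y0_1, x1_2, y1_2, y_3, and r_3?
x0_1 = 105; y0_1 = 50; x1_2 = 295; y1_2 = 250; y_3 = 175; r_3 = 35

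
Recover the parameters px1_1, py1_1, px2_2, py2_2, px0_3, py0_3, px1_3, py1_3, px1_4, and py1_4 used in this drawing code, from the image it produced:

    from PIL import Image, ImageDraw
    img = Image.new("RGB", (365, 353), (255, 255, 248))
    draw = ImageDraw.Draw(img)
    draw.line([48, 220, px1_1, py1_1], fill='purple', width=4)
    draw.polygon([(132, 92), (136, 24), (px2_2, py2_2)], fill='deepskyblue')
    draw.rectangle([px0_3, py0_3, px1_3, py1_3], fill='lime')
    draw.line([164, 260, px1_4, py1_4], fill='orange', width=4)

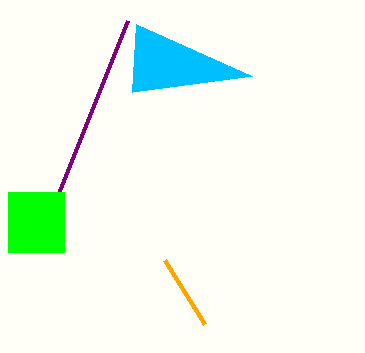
px1_1 = 128, py1_1 = 20, px2_2 = 252, py2_2 = 76, px0_3 = 8, py0_3 = 192, px1_3 = 64, py1_3 = 252, px1_4 = 204, py1_4 = 324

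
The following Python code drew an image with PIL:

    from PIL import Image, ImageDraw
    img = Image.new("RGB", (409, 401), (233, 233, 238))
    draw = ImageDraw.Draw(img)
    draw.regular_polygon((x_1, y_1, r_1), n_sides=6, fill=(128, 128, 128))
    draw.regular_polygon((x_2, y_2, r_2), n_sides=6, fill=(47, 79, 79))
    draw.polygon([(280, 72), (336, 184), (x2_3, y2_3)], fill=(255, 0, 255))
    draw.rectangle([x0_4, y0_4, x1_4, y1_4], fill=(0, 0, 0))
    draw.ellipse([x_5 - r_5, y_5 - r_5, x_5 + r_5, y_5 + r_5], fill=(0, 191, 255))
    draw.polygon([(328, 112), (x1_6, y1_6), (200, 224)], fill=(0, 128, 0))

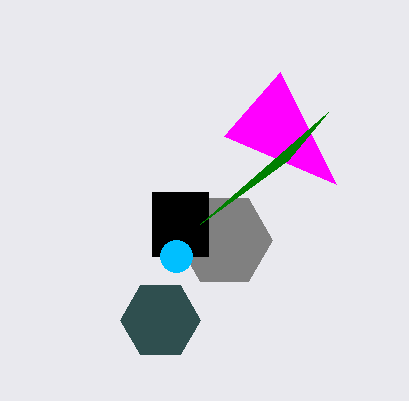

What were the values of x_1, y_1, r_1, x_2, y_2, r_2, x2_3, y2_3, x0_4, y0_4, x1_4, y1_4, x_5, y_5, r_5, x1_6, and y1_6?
x_1 = 224; y_1 = 240; r_1 = 48; x_2 = 160; y_2 = 320; r_2 = 40; x2_3 = 224; y2_3 = 136; x0_4 = 152; y0_4 = 192; x1_4 = 208; y1_4 = 256; x_5 = 176; y_5 = 256; r_5 = 16; x1_6 = 288; y1_6 = 160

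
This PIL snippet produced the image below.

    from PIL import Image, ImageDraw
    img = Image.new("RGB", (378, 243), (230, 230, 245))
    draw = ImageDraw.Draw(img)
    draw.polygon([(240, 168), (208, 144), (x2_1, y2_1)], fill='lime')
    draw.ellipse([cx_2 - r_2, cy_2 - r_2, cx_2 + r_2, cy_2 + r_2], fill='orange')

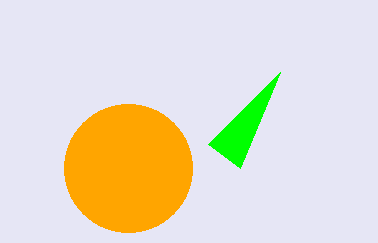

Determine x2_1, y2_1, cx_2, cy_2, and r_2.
x2_1 = 280, y2_1 = 72, cx_2 = 128, cy_2 = 168, r_2 = 64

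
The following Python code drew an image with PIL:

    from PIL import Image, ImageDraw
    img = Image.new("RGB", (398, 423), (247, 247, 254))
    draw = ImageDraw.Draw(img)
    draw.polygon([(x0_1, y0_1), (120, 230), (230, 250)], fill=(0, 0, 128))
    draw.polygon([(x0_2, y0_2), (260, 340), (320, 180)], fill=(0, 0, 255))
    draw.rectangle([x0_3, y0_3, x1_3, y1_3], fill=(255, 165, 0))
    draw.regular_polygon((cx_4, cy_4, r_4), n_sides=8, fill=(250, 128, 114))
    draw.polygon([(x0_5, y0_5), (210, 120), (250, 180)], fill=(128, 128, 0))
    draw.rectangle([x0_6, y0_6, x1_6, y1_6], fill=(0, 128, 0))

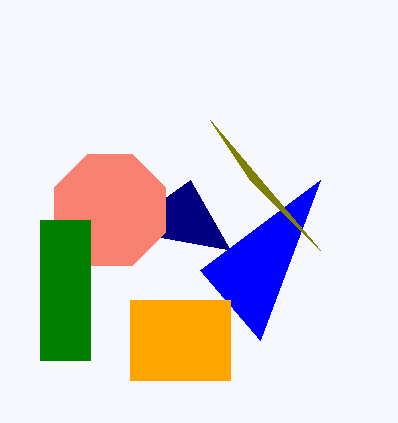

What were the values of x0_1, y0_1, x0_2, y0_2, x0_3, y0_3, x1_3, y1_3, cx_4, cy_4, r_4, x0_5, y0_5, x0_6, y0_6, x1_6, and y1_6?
x0_1 = 190
y0_1 = 180
x0_2 = 200
y0_2 = 270
x0_3 = 130
y0_3 = 300
x1_3 = 230
y1_3 = 380
cx_4 = 110
cy_4 = 210
r_4 = 60
x0_5 = 320
y0_5 = 250
x0_6 = 40
y0_6 = 220
x1_6 = 90
y1_6 = 360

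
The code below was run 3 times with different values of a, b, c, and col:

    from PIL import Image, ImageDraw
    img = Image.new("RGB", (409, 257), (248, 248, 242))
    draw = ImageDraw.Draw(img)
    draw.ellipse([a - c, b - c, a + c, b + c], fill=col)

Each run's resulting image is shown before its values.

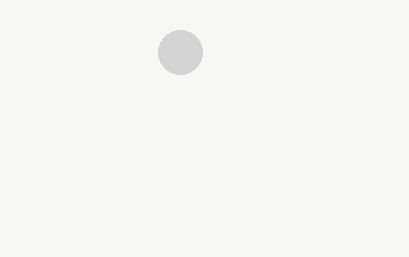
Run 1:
a = 180, b = 52, c = 22, col = 'lightgray'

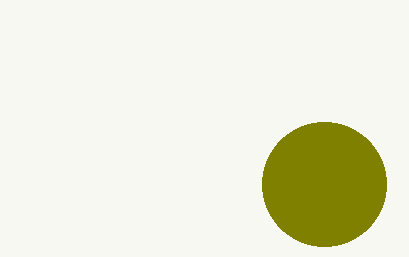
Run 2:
a = 324; b = 184; c = 62; col = 'olive'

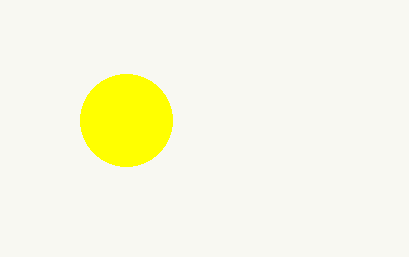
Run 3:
a = 126; b = 120; c = 46; col = 'yellow'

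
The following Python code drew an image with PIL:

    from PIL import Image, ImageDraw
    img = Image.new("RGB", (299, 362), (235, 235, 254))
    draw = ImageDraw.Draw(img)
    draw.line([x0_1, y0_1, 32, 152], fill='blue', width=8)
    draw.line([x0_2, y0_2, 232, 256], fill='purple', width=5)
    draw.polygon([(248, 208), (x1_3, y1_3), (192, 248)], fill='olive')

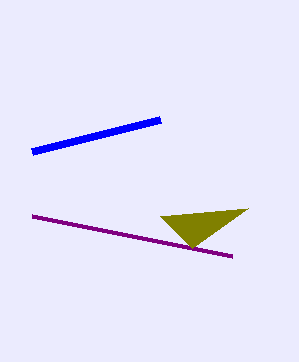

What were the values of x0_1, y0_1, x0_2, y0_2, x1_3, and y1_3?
x0_1 = 160, y0_1 = 120, x0_2 = 32, y0_2 = 216, x1_3 = 160, y1_3 = 216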